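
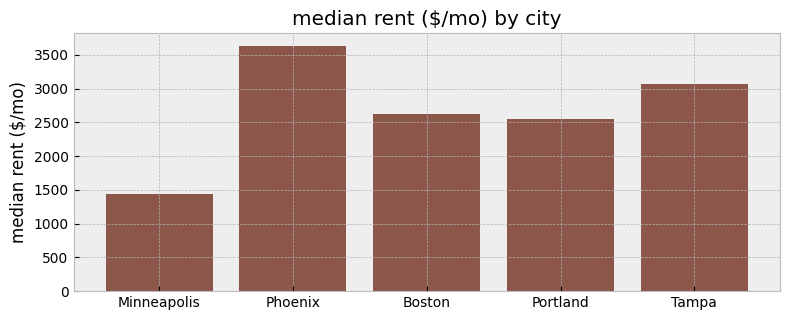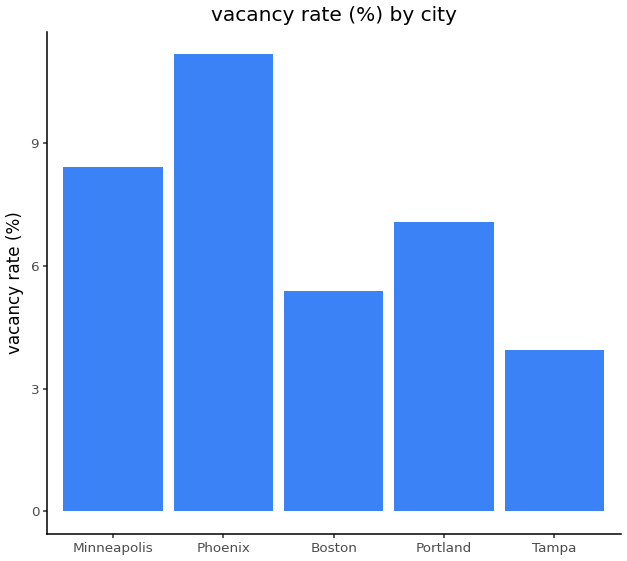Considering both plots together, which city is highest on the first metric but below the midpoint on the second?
Tampa

Chart 2 median vacancy rate (%) ≈ 8; below-median cities: Boston, Tampa. Among those, Tampa has the highest median rent ($/mo) (≈ 3000).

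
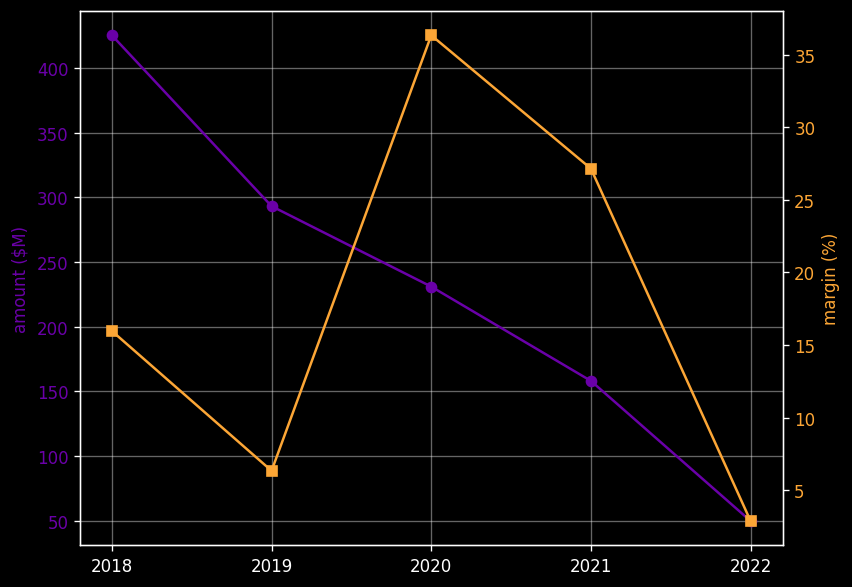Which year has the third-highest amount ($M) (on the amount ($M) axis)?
Top 4 (on the amount ($M) axis): 2018 ≈ 450, 2019 ≈ 300, 2020 ≈ 250, 2021 ≈ 150.

2020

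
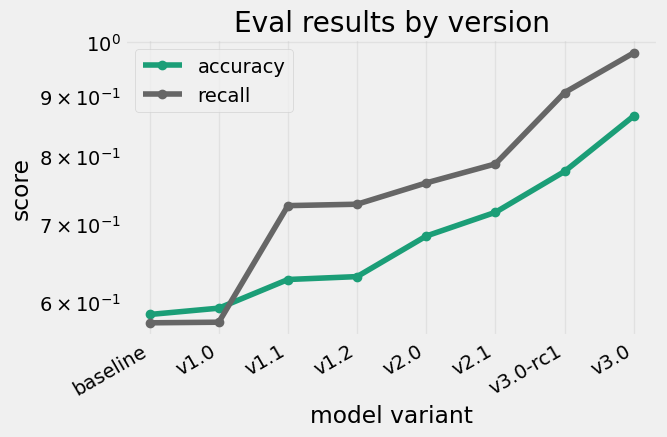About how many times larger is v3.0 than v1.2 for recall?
v3.0 ≈ 1.00, v1.2 ≈ 0.75; 1.00/0.75 ≈ 1.33.

≈ 1.33×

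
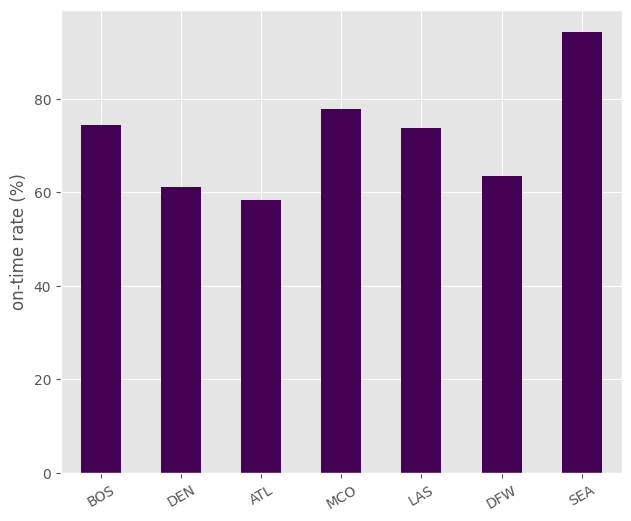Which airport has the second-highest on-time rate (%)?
Top 3: SEA ≈ 90, MCO ≈ 80, BOS ≈ 70.

MCO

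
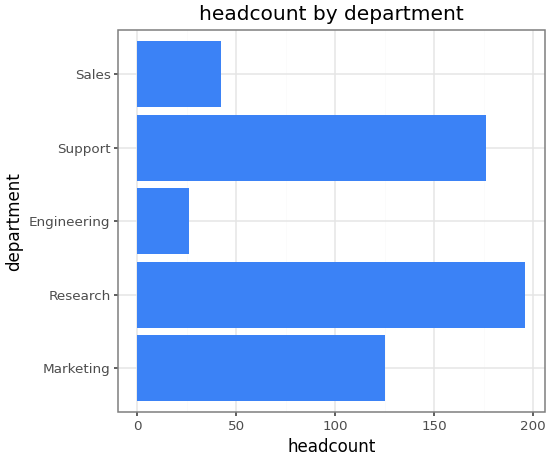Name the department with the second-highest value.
Support

Top 3: Research ≈ 200, Support ≈ 180, Marketing ≈ 120.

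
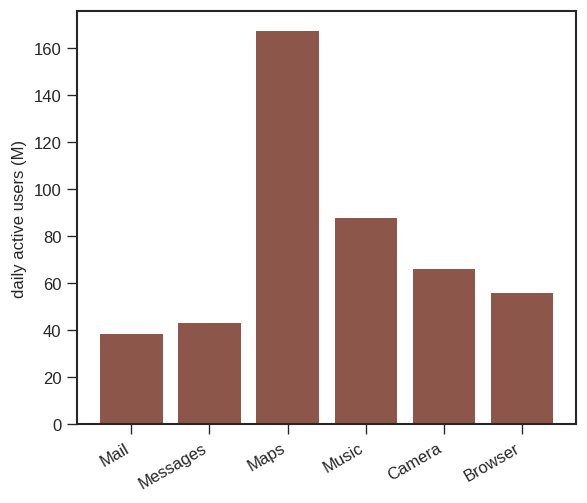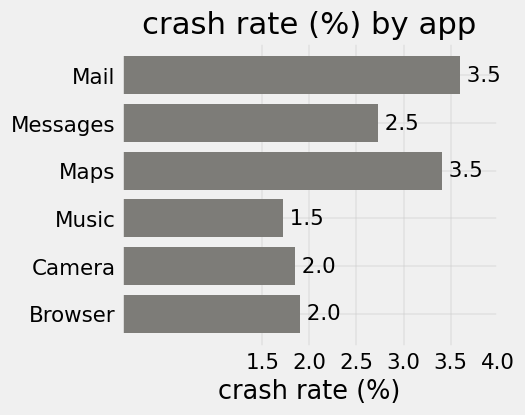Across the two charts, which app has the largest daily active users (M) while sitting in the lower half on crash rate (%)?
Chart 2 median crash rate (%) ≈ 2.5; below-median apps: Music, Camera, Browser. Among those, Music has the highest daily active users (M) (≈ 80).

Music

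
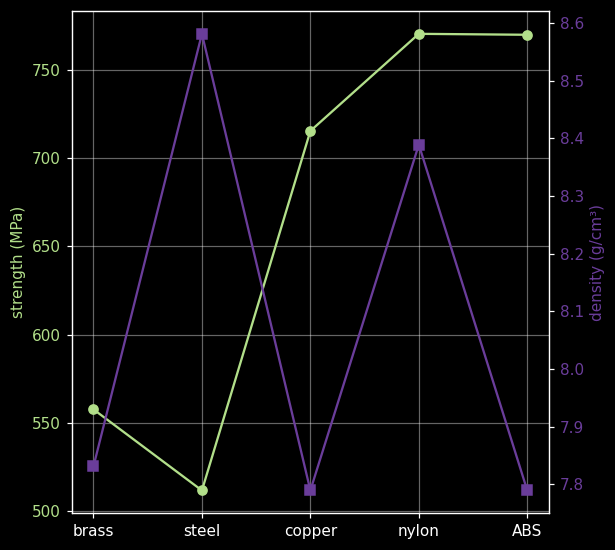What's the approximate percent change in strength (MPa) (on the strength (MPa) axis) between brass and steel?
brass ≈ 550, steel ≈ 500; (500 − 550) / 550 ≈ -9.1%.

≈ -9.1%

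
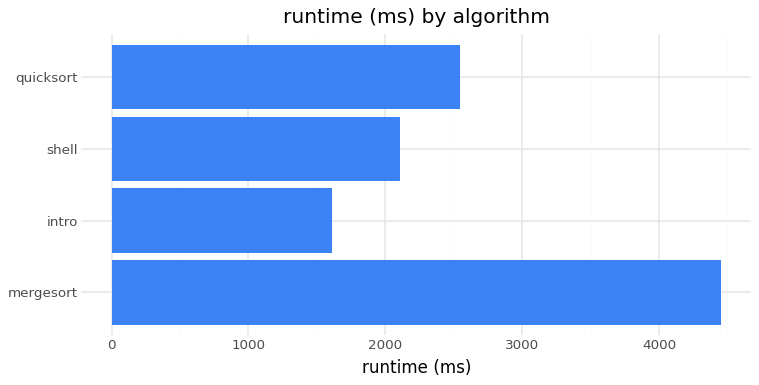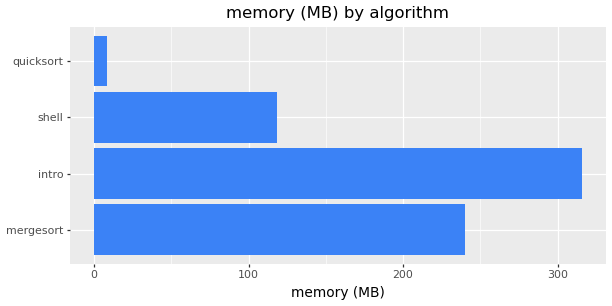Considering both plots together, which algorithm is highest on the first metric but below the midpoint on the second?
quicksort

Chart 2 median memory (MB) ≈ 200; below-median algorithms: shell, quicksort. Among those, quicksort has the highest runtime (ms) (≈ 2500).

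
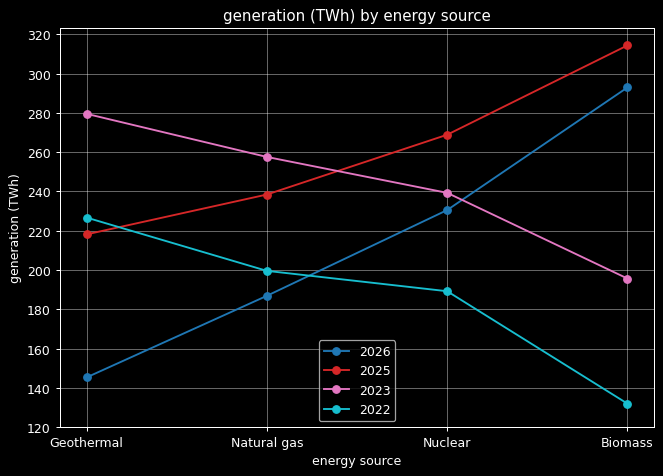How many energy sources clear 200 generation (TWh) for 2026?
Above 200: Nuclear, Biomass.

2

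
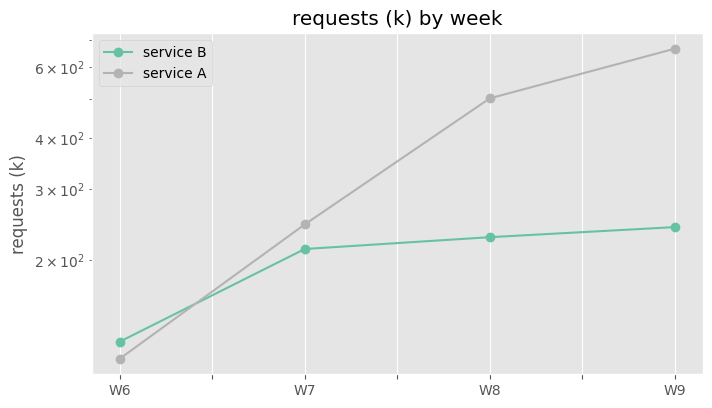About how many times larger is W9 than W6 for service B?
≈ 1.67×

W9 ≈ 250, W6 ≈ 150; 250/150 ≈ 1.67.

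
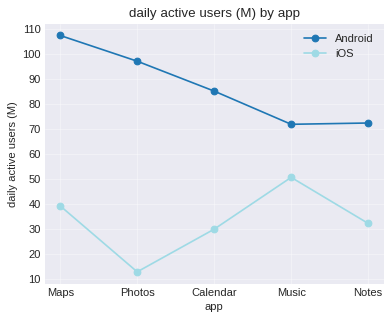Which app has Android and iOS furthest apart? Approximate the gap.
Photos, ≈ 90 M

Photos: Android ≈ 100, iOS ≈ 10 → gap ≈ 90. Next-largest (Maps) is only ≈ 70.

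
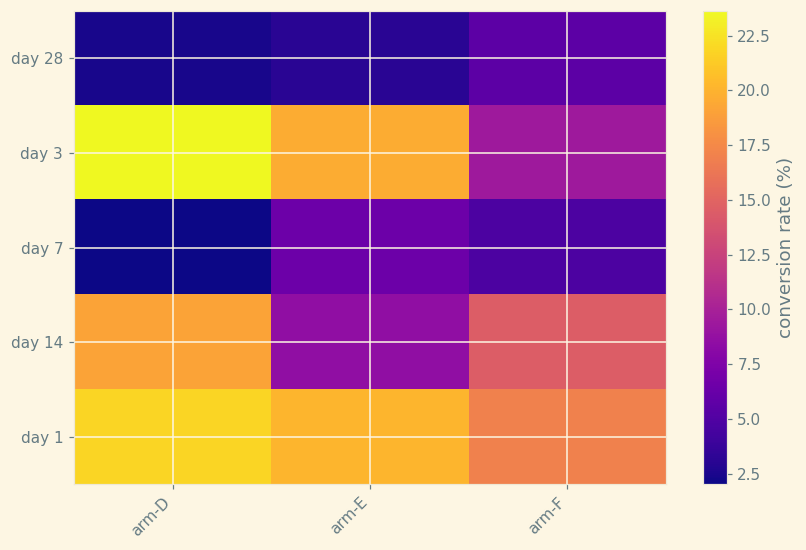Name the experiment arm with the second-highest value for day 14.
Top 3 for day 14: arm-D ≈ 20, arm-F ≈ 14, arm-E ≈ 8.

arm-F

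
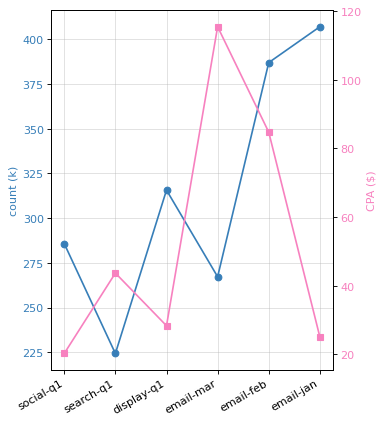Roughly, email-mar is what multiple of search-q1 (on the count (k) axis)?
email-mar ≈ 260, search-q1 ≈ 220; 260/220 ≈ 1.18.

≈ 1.18×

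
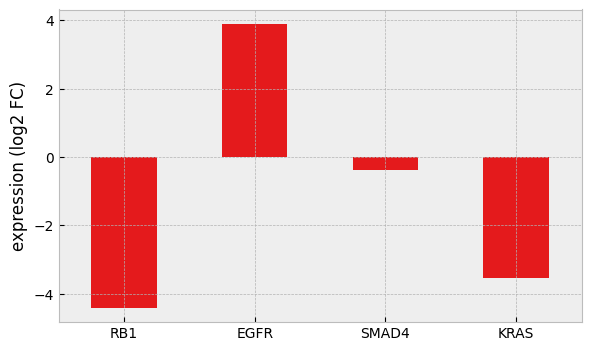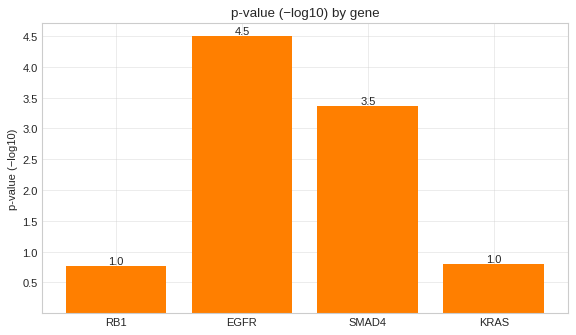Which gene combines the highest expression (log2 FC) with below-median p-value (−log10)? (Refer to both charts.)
KRAS

Chart 2 median p-value (−log10) ≈ 2; below-median genes: RB1, KRAS. Among those, KRAS has the highest expression (log2 FC) (≈ -3.5).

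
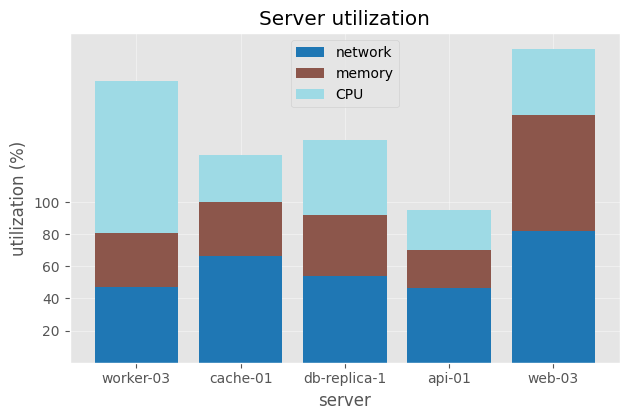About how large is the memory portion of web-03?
≈ 80

memory top ≈ 160, bottom ≈ 80; segment ≈ 80.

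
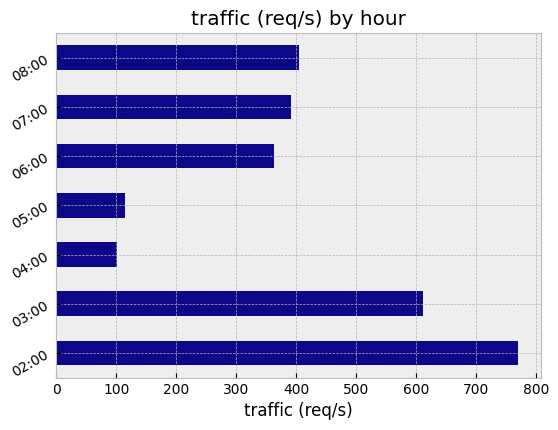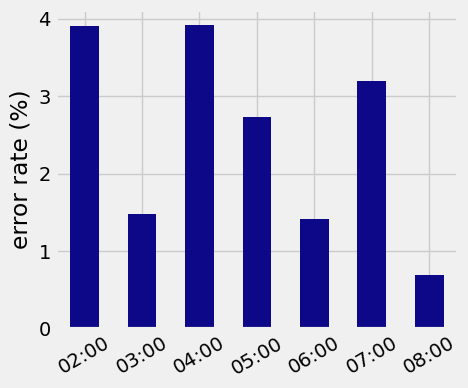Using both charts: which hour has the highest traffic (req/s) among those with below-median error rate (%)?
03:00

Chart 2 median error rate (%) ≈ 2.5; below-median hours: 03:00, 06:00, 08:00. Among those, 03:00 has the highest traffic (req/s) (≈ 600).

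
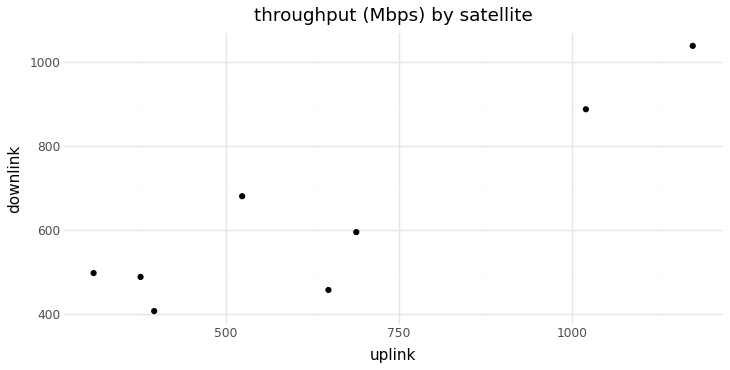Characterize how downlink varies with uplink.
Points are positively correlated; strong (|r| ≈ 0.9).

positive, strong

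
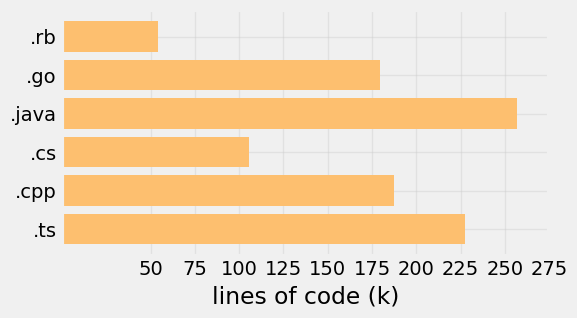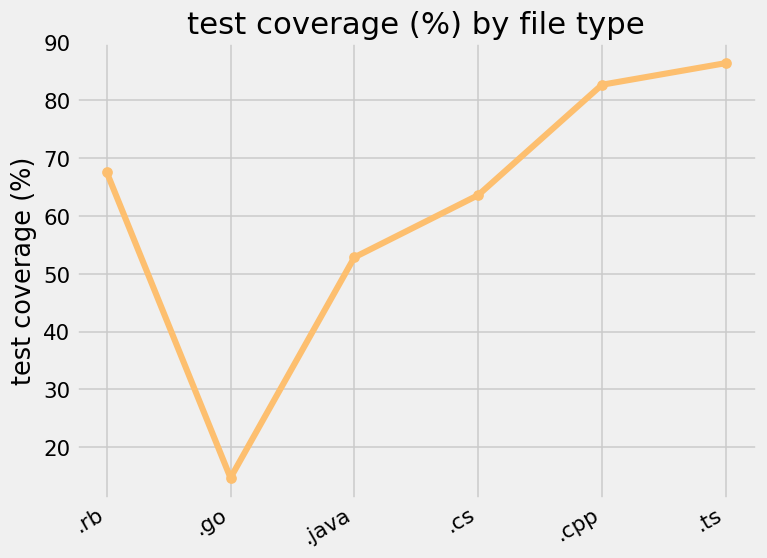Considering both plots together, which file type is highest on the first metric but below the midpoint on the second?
Chart 2 median test coverage (%) ≈ 70; below-median file types: .go, .java, .cs. Among those, .java has the highest lines of code (k) (≈ 250).

.java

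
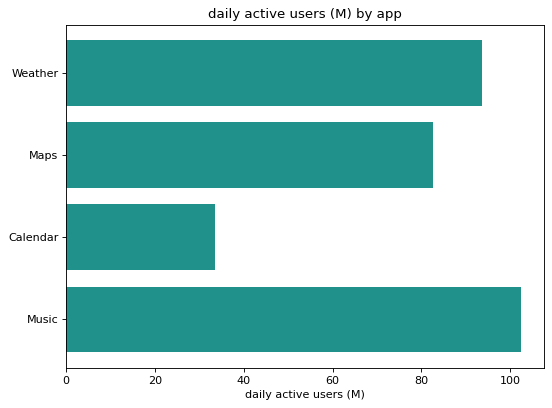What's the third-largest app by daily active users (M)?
Maps

Top 4: Music ≈ 100, Weather ≈ 90, Maps ≈ 80, Calendar ≈ 30.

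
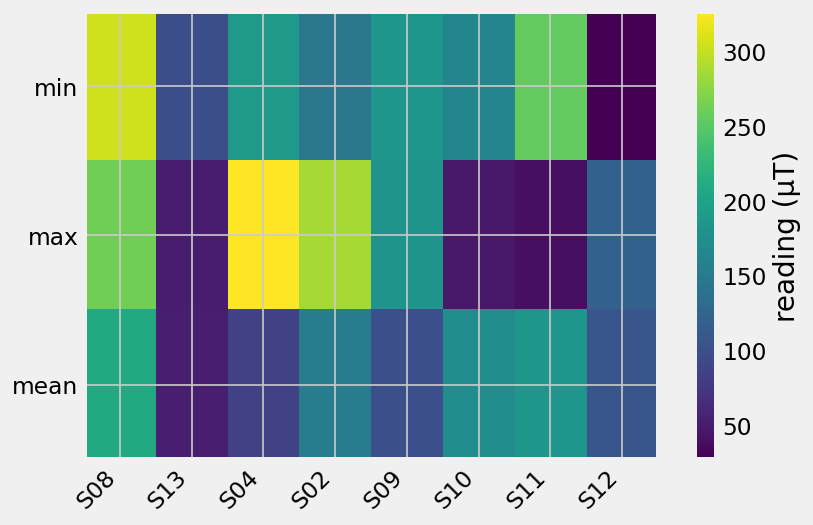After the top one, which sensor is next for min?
S11

Top 3 for min: S08 ≈ 300, S11 ≈ 250, S04 ≈ 200.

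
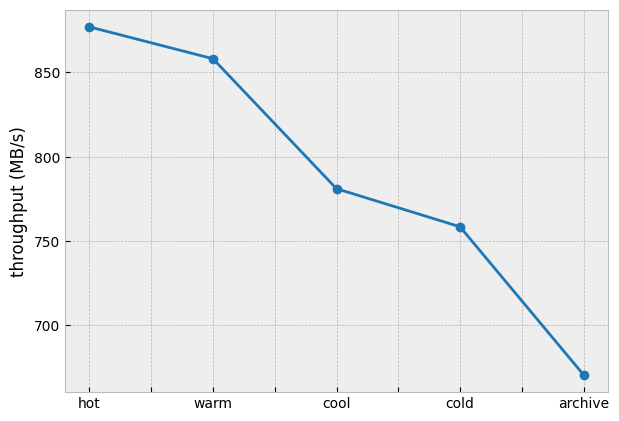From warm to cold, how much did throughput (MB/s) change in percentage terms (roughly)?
warm ≈ 860, cold ≈ 760; (760 − 860) / 860 ≈ -11.6%.

≈ -11.6%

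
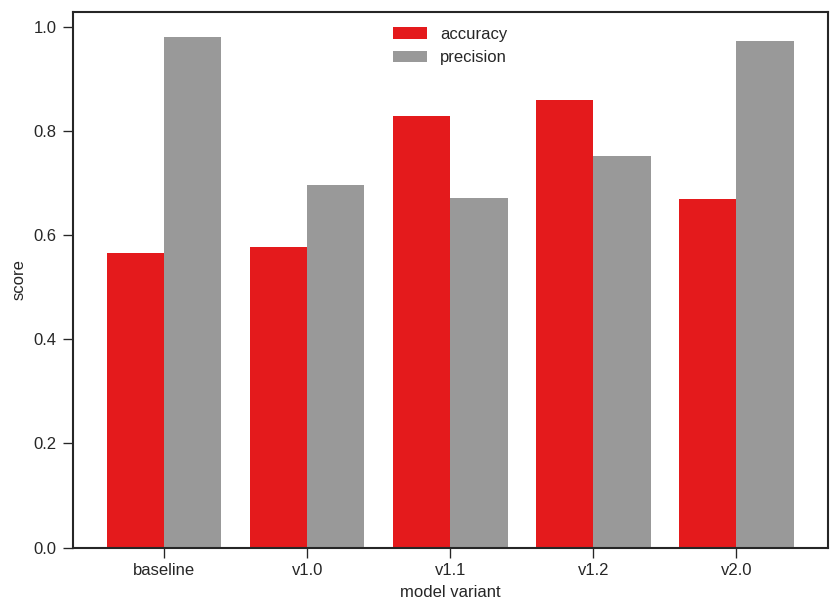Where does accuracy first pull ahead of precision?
v1.1

v1.0: accuracy ≈ 0.6 vs precision ≈ 0.7 (not yet); v1.1: accuracy ≈ 0.8 vs precision ≈ 0.7 (first crossover).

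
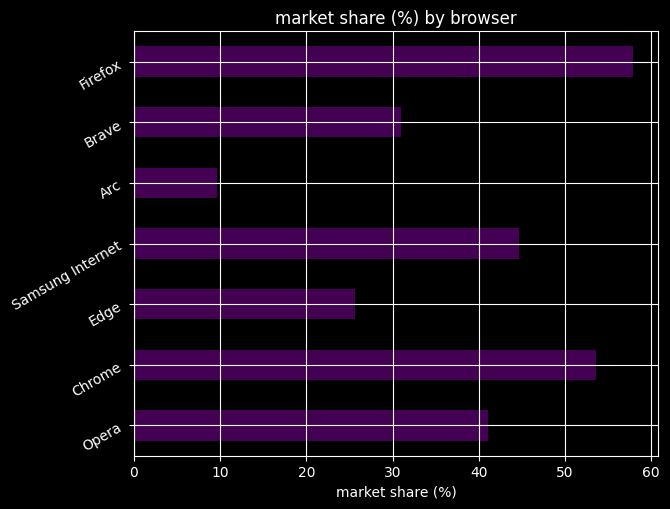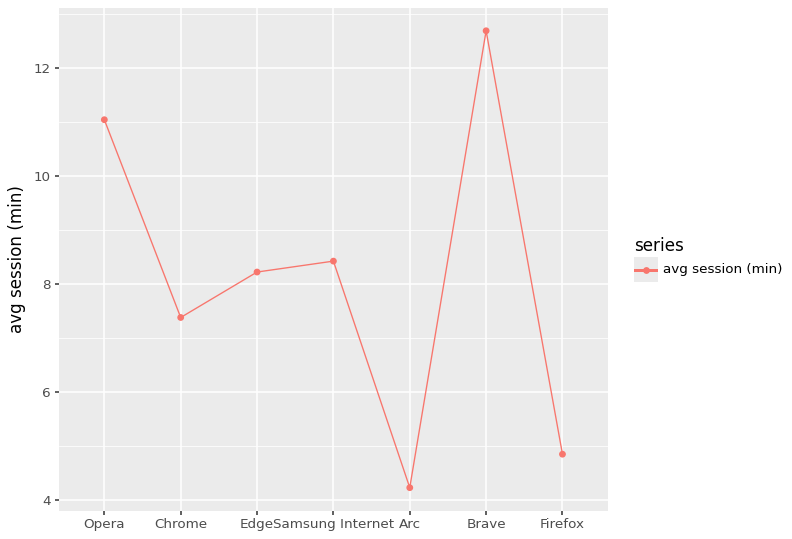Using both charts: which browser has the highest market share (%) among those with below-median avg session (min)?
Firefox

Chart 2 median avg session (min) ≈ 8; below-median browsers: Chrome, Arc, Firefox. Among those, Firefox has the highest market share (%) (≈ 60).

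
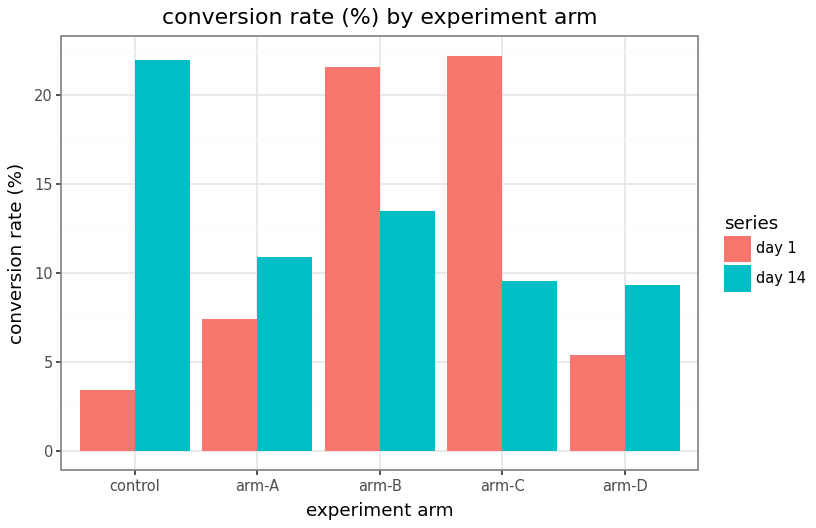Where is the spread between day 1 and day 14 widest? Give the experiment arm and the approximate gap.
control, ≈ 18 %

control: day 1 ≈ 4, day 14 ≈ 22 → gap ≈ 18. Next-largest (arm-C) is only ≈ 12.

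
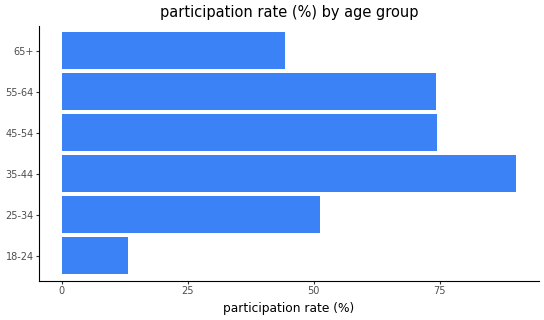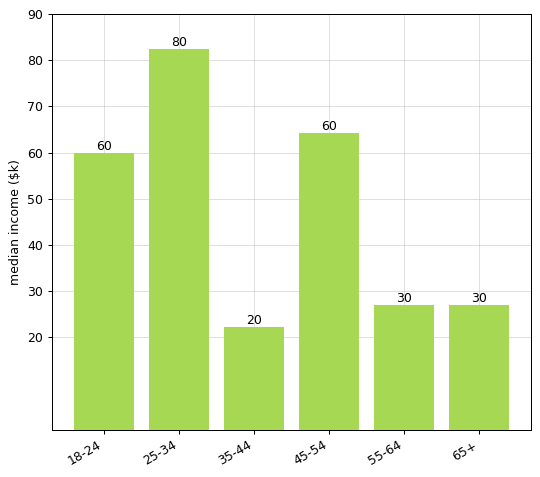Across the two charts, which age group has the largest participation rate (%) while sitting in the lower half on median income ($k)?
35-44

Chart 2 median median income ($k) ≈ 40; below-median age groups: 35-44, 55-64, 65+. Among those, 35-44 has the highest participation rate (%) (≈ 90).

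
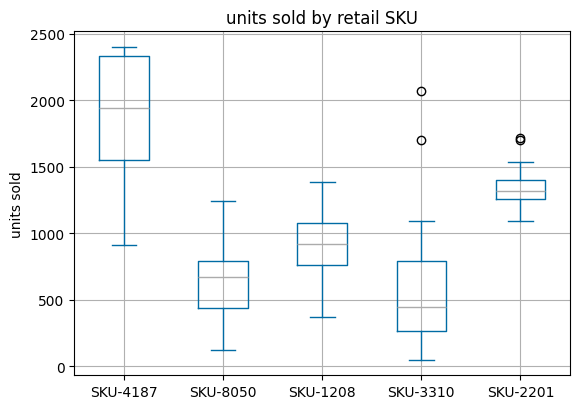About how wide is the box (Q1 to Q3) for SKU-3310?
≈ 600

Q3 ≈ 800, Q1 ≈ 200; IQR ≈ 600.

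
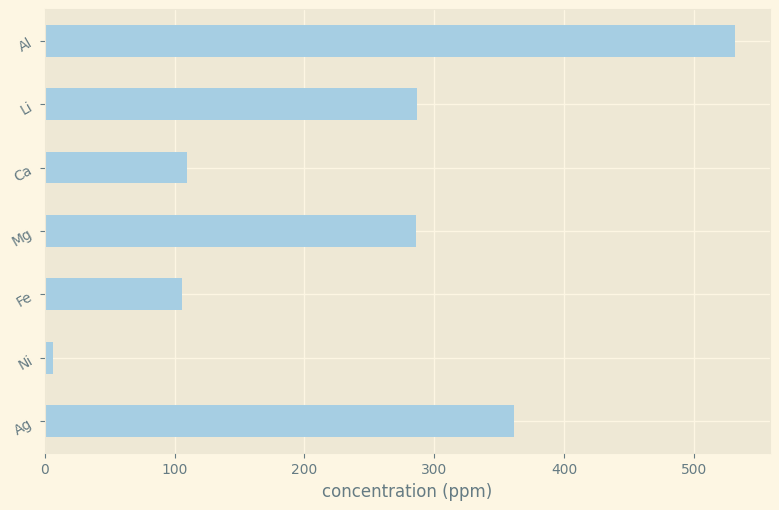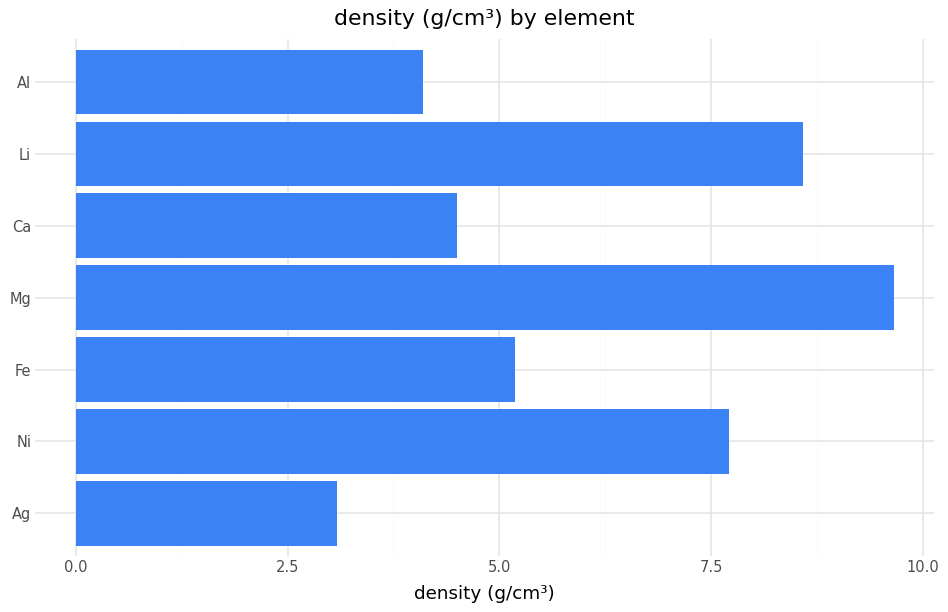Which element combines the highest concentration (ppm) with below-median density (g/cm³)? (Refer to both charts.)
Al

Chart 2 median density (g/cm³) ≈ 5; below-median elements: Ag, Ca, Al. Among those, Al has the highest concentration (ppm) (≈ 550).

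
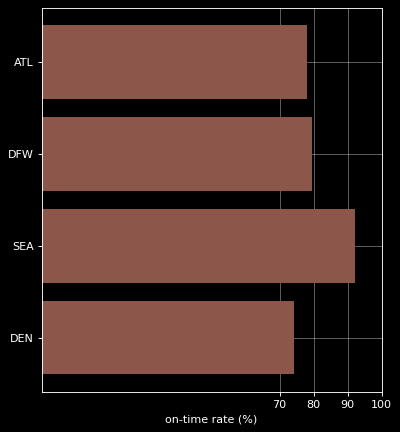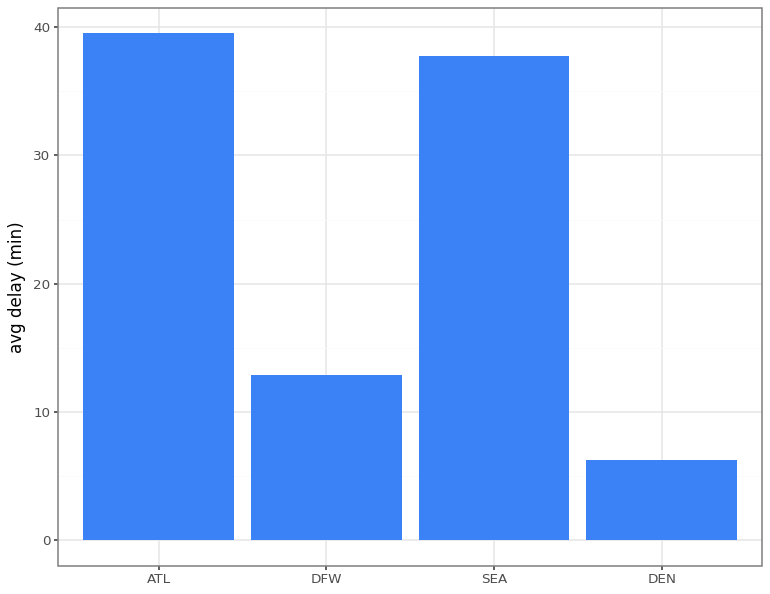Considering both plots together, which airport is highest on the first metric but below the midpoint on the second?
DFW

Chart 2 median avg delay (min) ≈ 25; below-median airports: DFW, DEN. Among those, DFW has the highest on-time rate (%) (≈ 80).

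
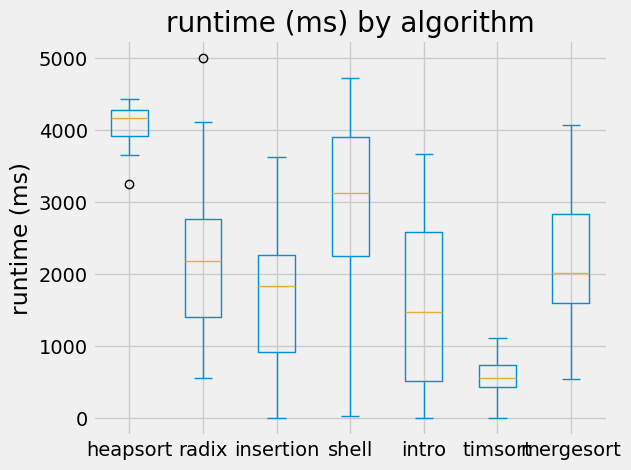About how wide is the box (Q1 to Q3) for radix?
Q3 ≈ 3000, Q1 ≈ 1500; IQR ≈ 1500.

≈ 1500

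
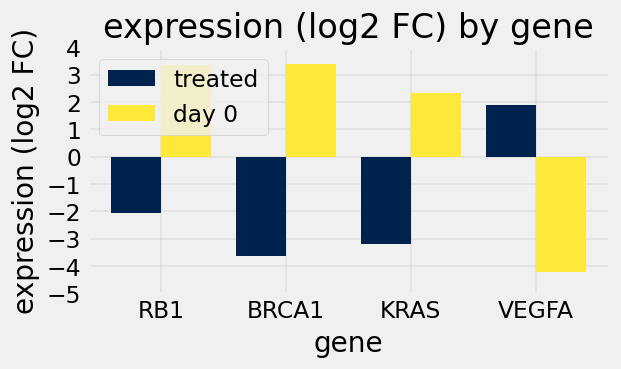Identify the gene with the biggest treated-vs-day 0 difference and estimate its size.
BRCA1, ≈ 7 log2 FC

BRCA1: treated ≈ -4, day 0 ≈ 3 → gap ≈ 7. Next-largest (VEGFA) is only ≈ 6.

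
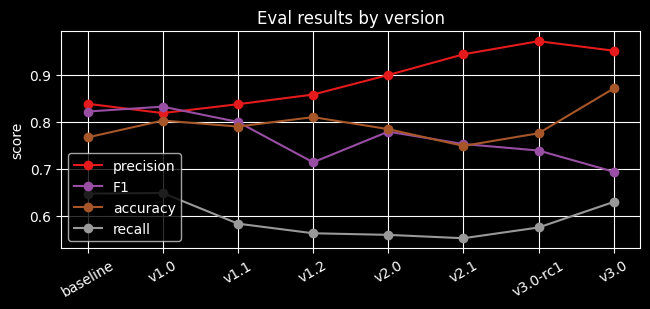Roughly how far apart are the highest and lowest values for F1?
Max v1.0 ≈ 0.85, min v3.0 ≈ 0.70; range ≈ 0.15.

≈ 0.15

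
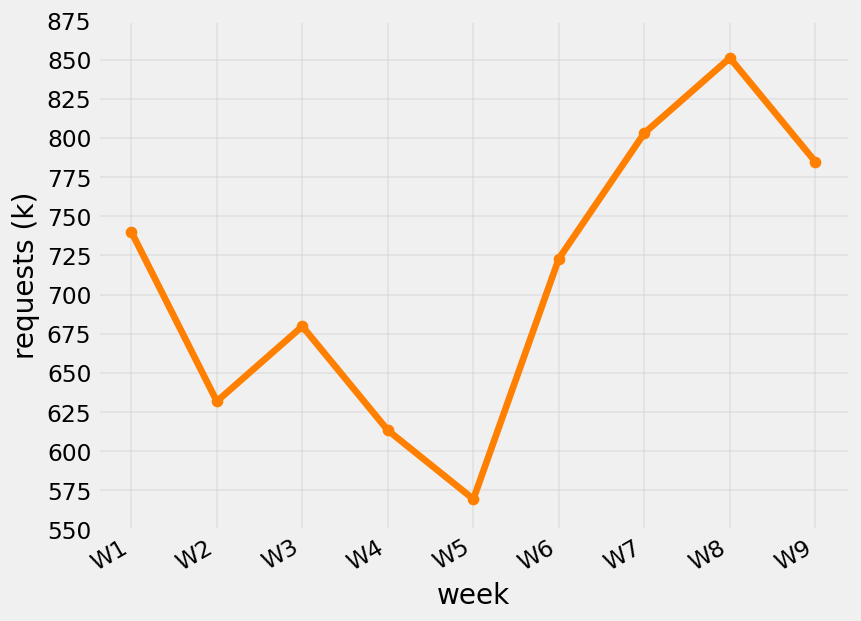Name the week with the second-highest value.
W7

Top 3: W8 ≈ 850, W7 ≈ 800, W9 ≈ 775.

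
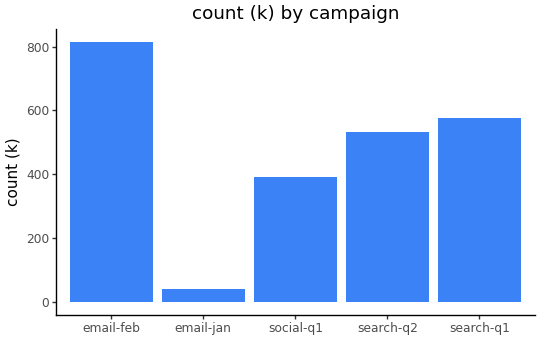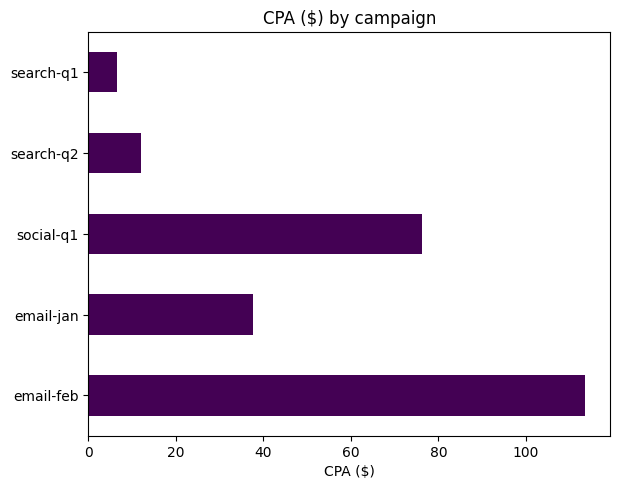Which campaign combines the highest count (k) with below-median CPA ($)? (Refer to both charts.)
Chart 2 median CPA ($) ≈ 40; below-median campaigns: search-q2, search-q1. Among those, search-q1 has the highest count (k) (≈ 600).

search-q1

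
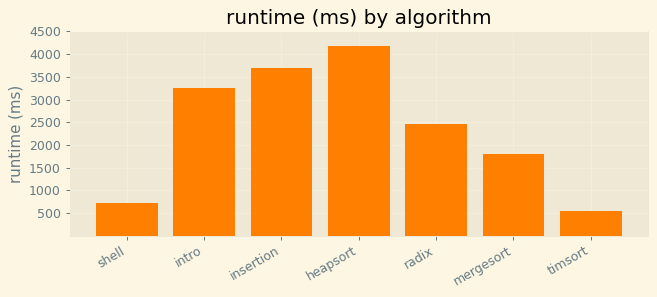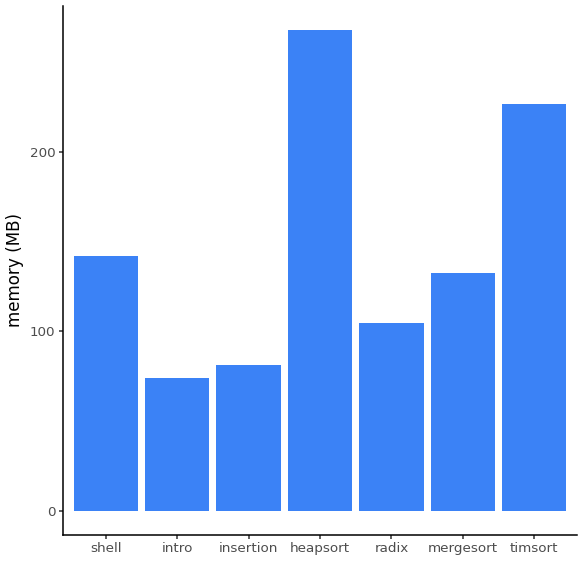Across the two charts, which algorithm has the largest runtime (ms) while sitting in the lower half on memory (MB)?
insertion

Chart 2 median memory (MB) ≈ 125; below-median algorithms: intro, insertion, radix. Among those, insertion has the highest runtime (ms) (≈ 3500).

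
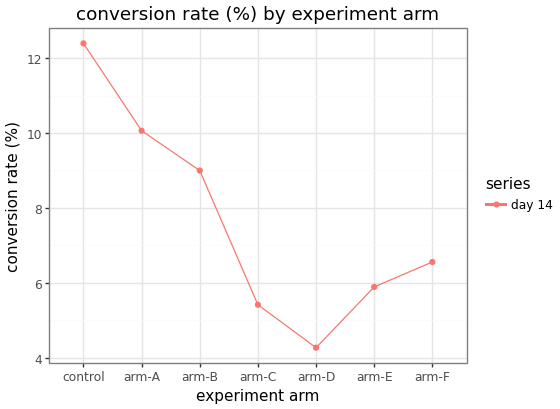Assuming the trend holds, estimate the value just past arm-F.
≈ 8.5

Last three: 4, 6, 7 → slope ≈ 1.5/step → next ≈ 8.5.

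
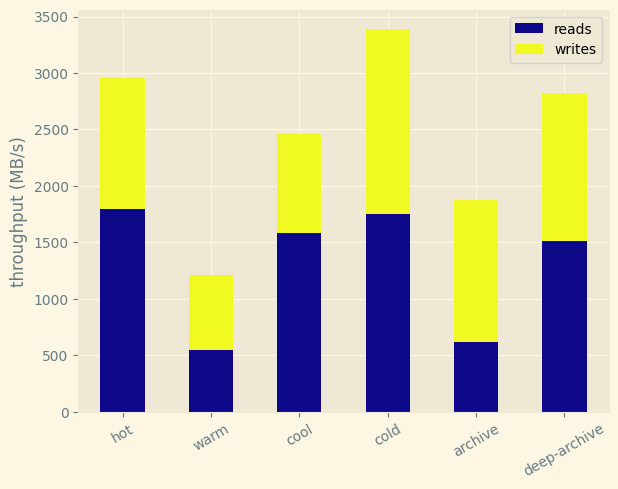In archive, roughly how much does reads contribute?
≈ 500

reads top ≈ 500, bottom ≈ 0; segment ≈ 500.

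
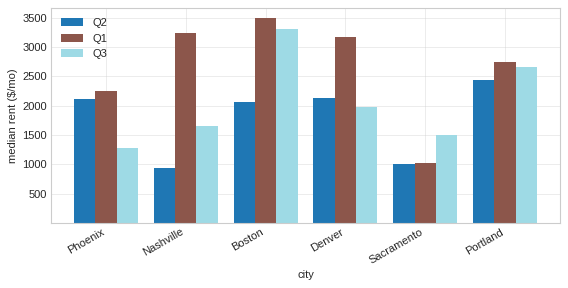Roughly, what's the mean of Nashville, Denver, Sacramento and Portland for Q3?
≈ 1875

(1500 + 2000 + 1500 + 2500) / 4 ≈ 1875.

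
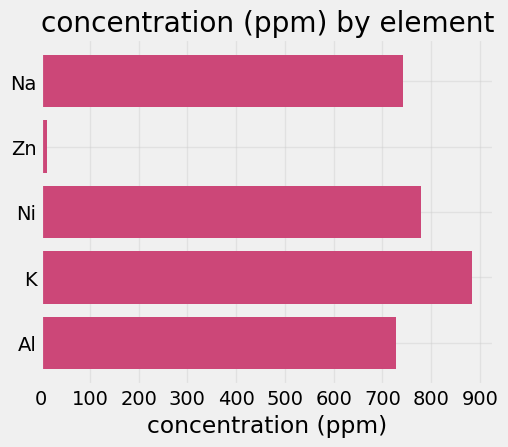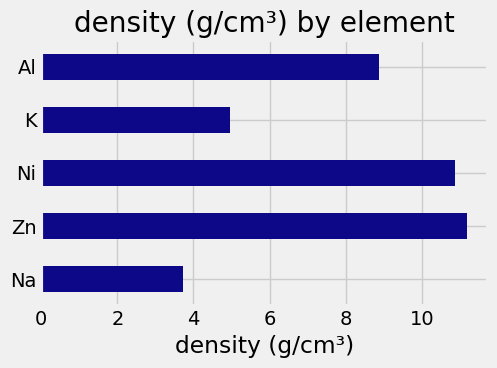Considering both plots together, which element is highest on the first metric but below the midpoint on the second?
K

Chart 2 median density (g/cm³) ≈ 8; below-median elements: Na, K. Among those, K has the highest concentration (ppm) (≈ 900).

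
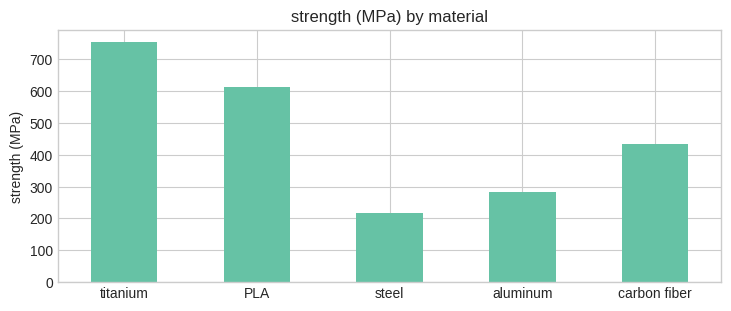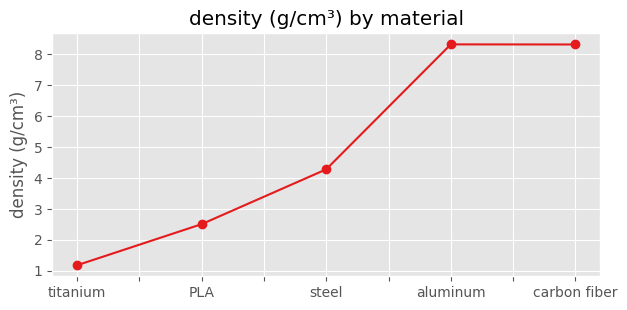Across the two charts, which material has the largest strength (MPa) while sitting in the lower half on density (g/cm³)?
Chart 2 median density (g/cm³) ≈ 4; below-median materials: titanium, PLA. Among those, titanium has the highest strength (MPa) (≈ 800).

titanium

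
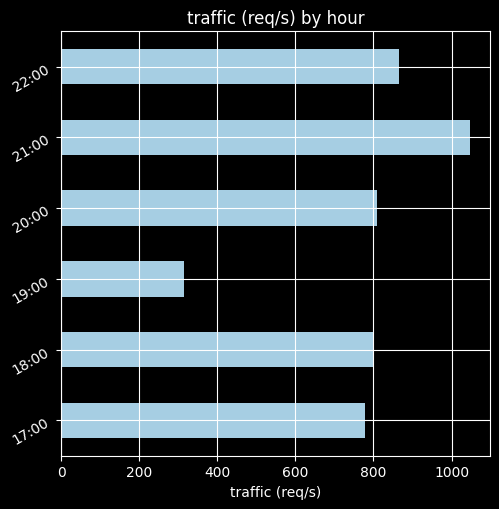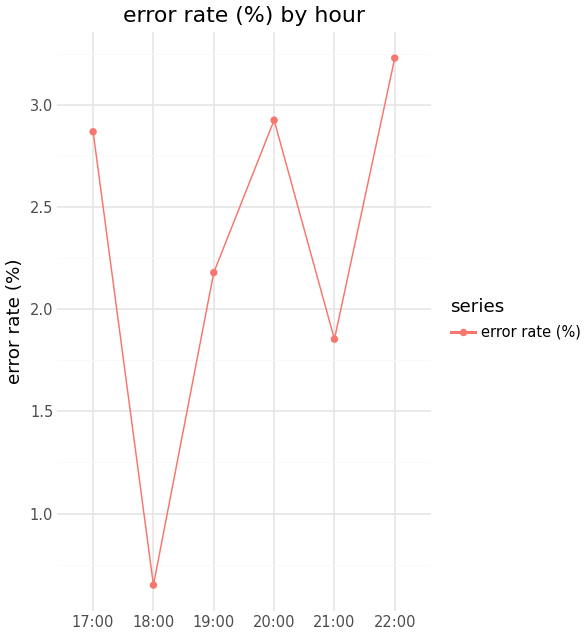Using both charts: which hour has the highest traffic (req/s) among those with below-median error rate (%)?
Chart 2 median error rate (%) ≈ 2.5; below-median hours: 18:00, 19:00, 21:00. Among those, 21:00 has the highest traffic (req/s) (≈ 1000).

21:00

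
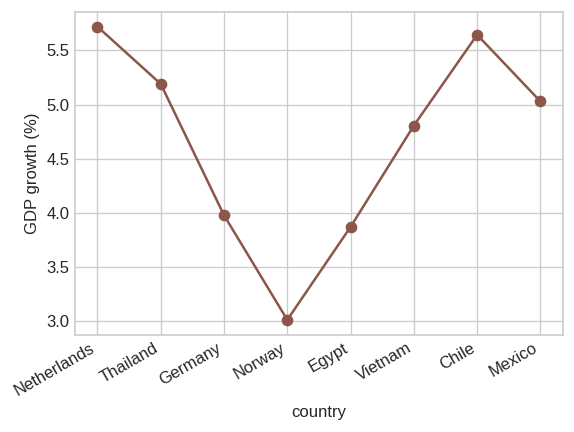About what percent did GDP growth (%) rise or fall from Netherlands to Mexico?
≈ -9.1%

Netherlands ≈ 5.5, Mexico ≈ 5.0; (5.0 − 5.5) / 5.5 ≈ -9.1%.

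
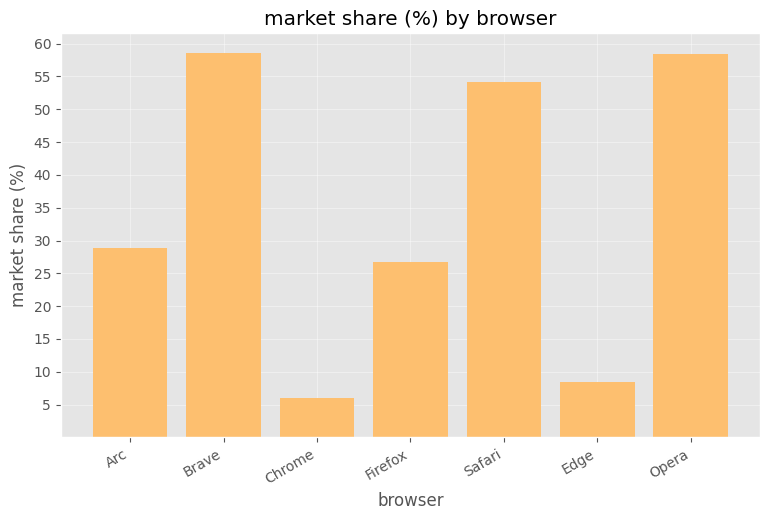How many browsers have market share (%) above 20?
Above 20: Arc, Brave, Firefox, Safari, Opera.

5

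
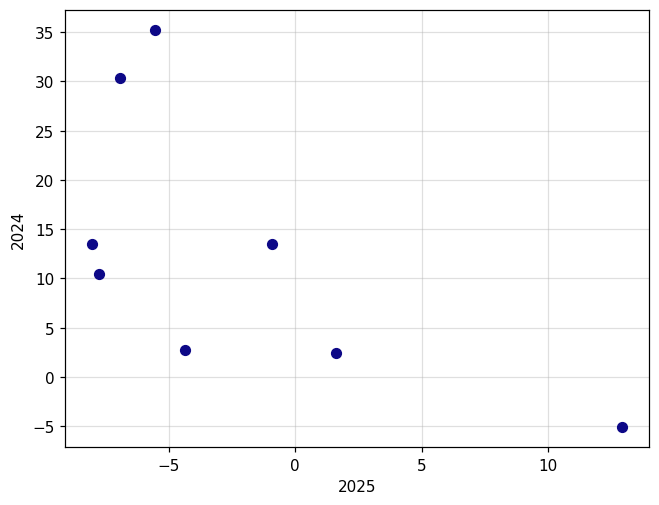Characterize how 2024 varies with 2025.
Points are negatively correlated; moderate (|r| ≈ 0.6).

negative, moderate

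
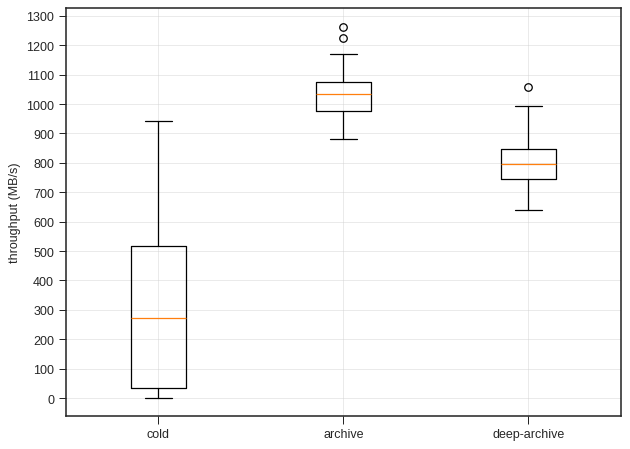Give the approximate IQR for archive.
Q3 ≈ 1100, Q1 ≈ 1000; IQR ≈ 100.

≈ 100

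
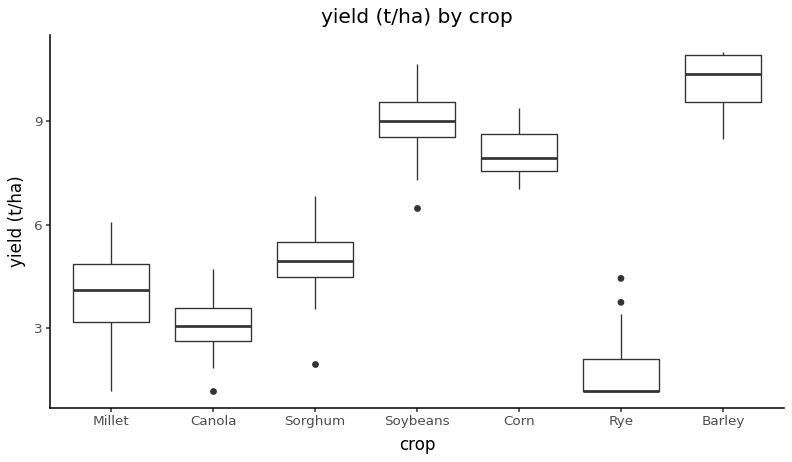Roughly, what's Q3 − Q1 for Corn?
≈ 1

Q3 ≈ 9, Q1 ≈ 8; IQR ≈ 1.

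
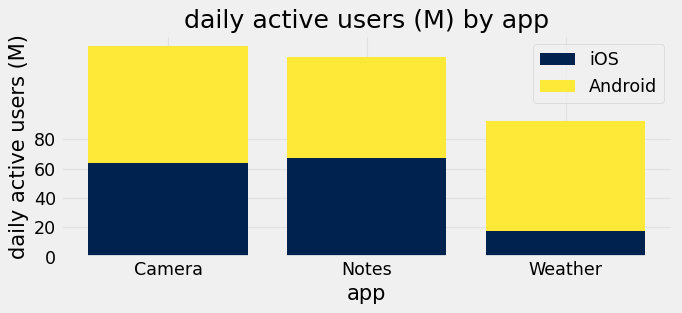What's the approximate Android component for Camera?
Android top ≈ 140, bottom ≈ 60; segment ≈ 80.

≈ 80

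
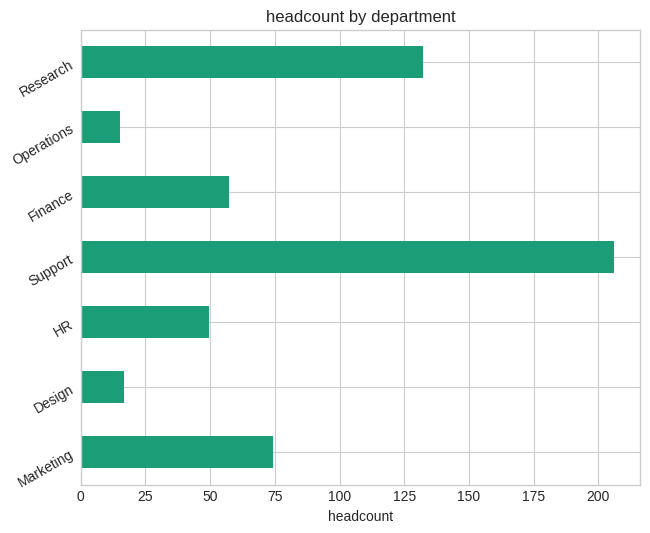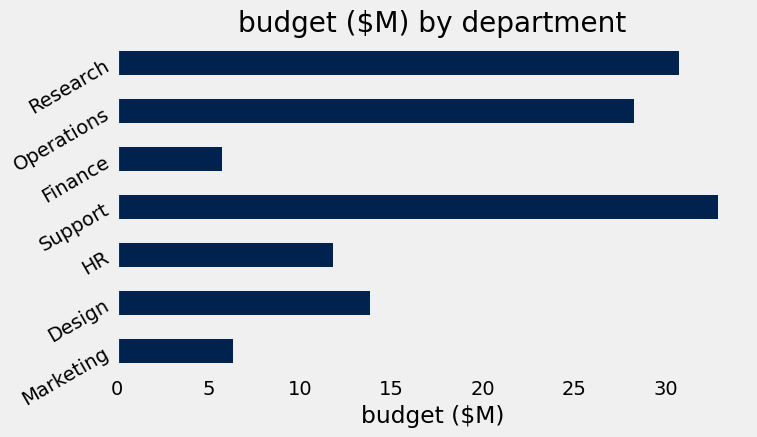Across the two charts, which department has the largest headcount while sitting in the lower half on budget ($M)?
Chart 2 median budget ($M) ≈ 15; below-median departments: Marketing, HR, Finance. Among those, Marketing has the highest headcount (≈ 80).

Marketing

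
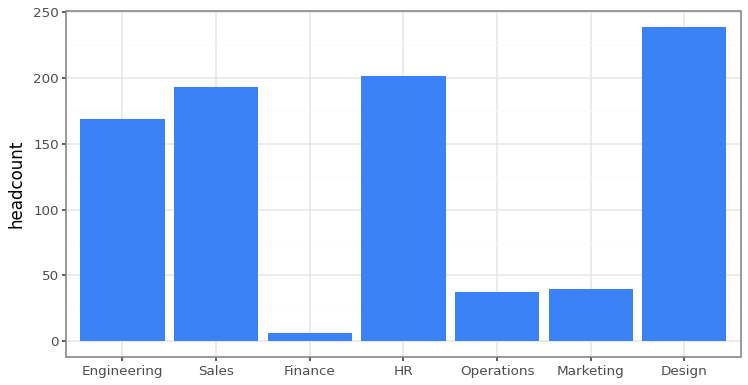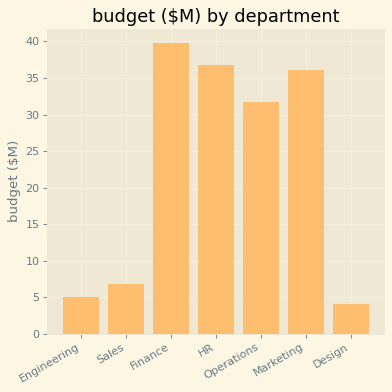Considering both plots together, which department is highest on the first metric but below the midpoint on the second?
Chart 2 median budget ($M) ≈ 30; below-median departments: Engineering, Sales, Design. Among those, Design has the highest headcount (≈ 250).

Design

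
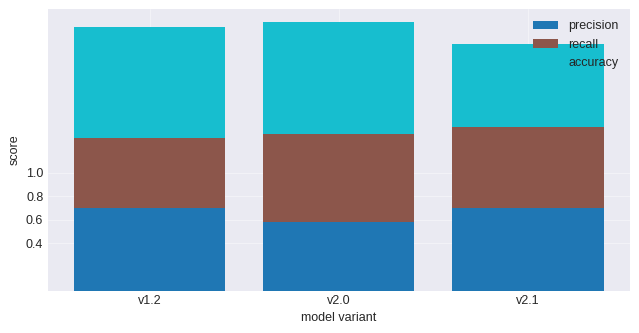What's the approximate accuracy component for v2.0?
accuracy top ≈ 2.2, bottom ≈ 1.4; segment ≈ 0.8.

≈ 0.8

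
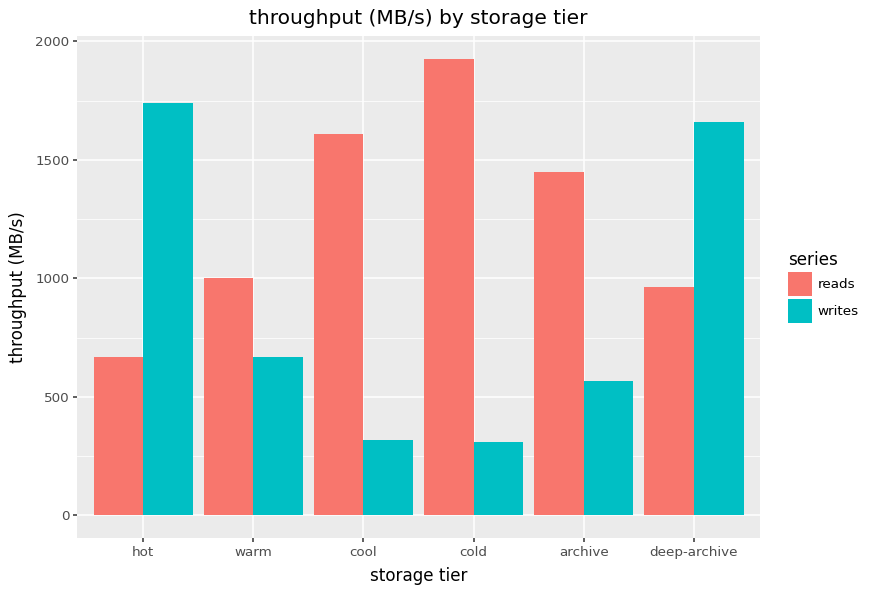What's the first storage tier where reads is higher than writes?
hot: reads ≈ 600 vs writes ≈ 1800 (not yet); warm: reads ≈ 1000 vs writes ≈ 600 (first crossover).

warm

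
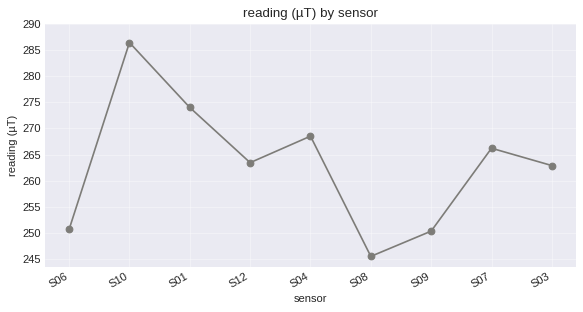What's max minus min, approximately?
≈ 40

Max S10 ≈ 285, min S08 ≈ 245; range ≈ 40.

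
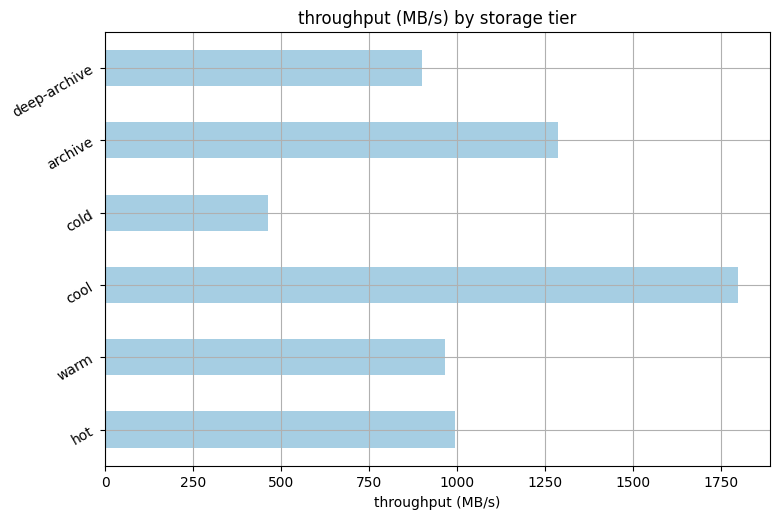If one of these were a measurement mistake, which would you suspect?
cool

cool ≈ 1800; the rest sit between ≈ 400 and ≈ 1200.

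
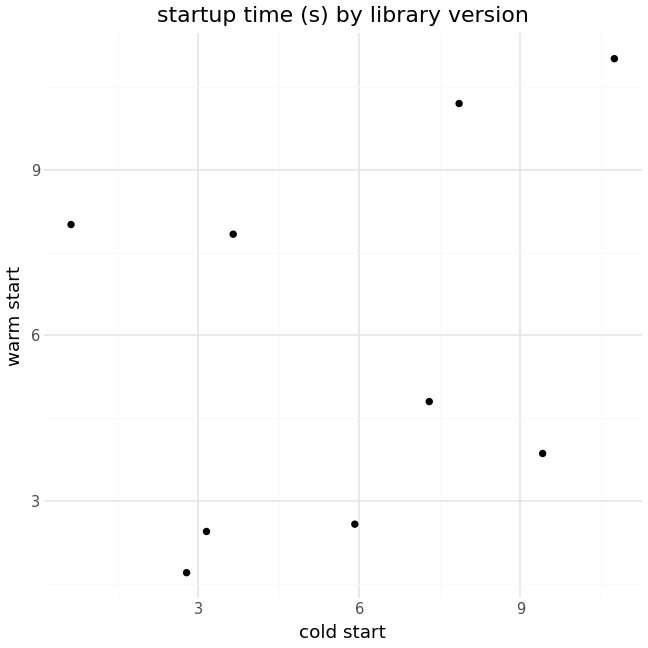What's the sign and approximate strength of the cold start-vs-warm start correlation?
positive, weak

Points are positively correlated; weak (|r| ≈ 0.3).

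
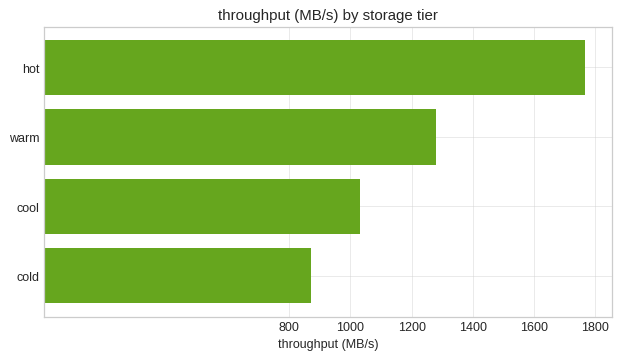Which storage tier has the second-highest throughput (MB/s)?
warm

Top 3: hot ≈ 1800, warm ≈ 1200, cool ≈ 1000.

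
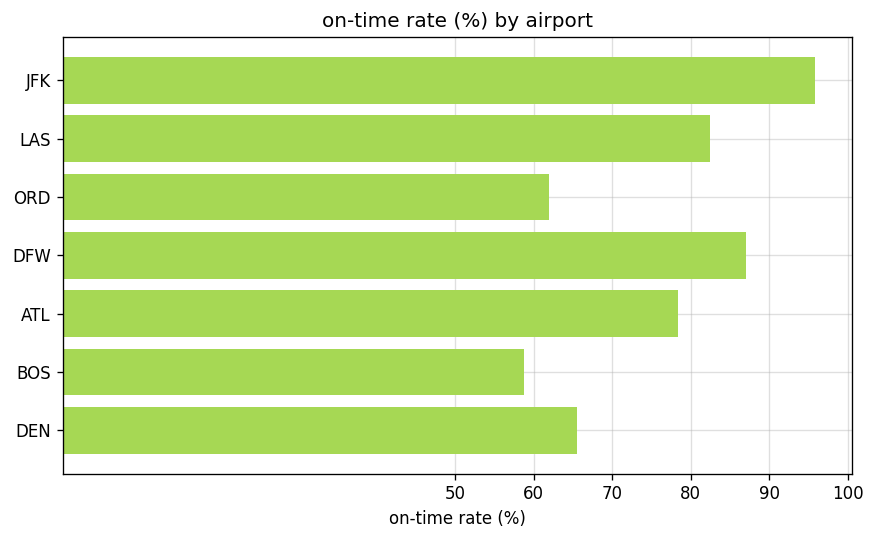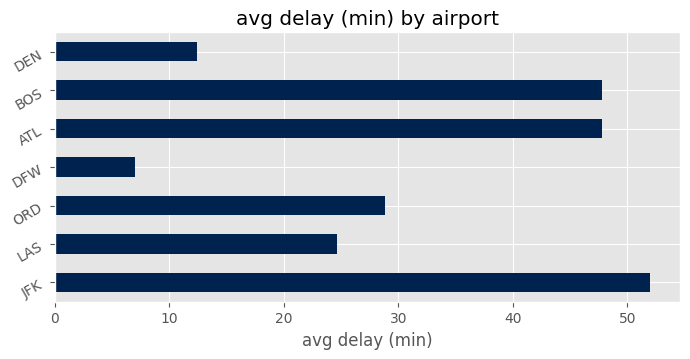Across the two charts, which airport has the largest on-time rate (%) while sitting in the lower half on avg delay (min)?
Chart 2 median avg delay (min) ≈ 30; below-median airports: LAS, DFW, DEN. Among those, DFW has the highest on-time rate (%) (≈ 90).

DFW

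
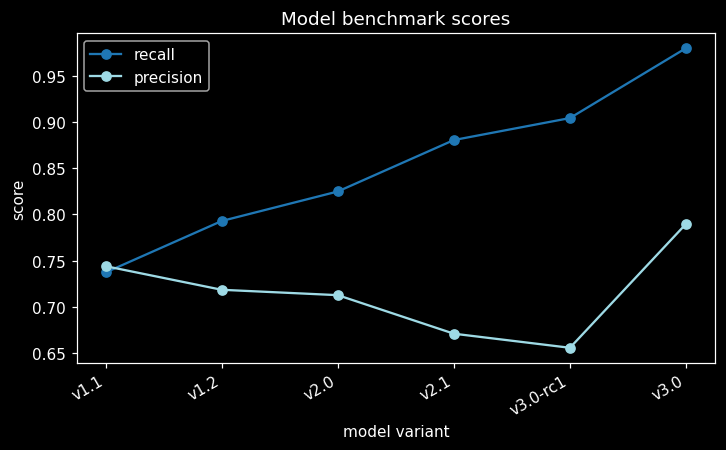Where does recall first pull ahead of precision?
v1.1: recall ≈ 0.75 vs precision ≈ 0.75 (not yet); v1.2: recall ≈ 0.80 vs precision ≈ 0.70 (first crossover).

v1.2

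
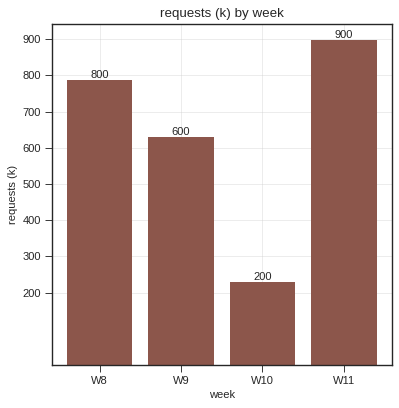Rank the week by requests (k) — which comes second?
Top 3: W11 ≈ 900, W8 ≈ 800, W9 ≈ 600.

W8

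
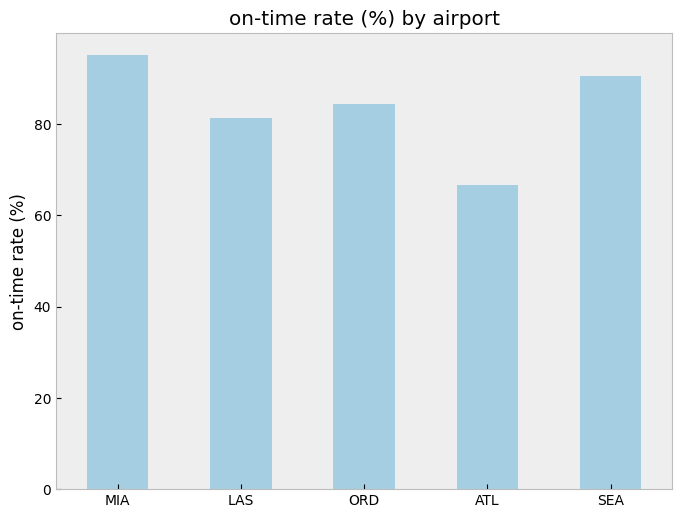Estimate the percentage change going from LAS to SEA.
LAS ≈ 80, SEA ≈ 90; (90 − 80) / 80 ≈ +12.5%.

≈ +12.5%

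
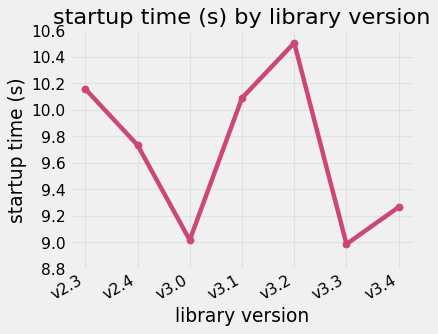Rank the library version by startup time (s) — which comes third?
v3.1

Top 4: v3.2 ≈ 10.6, v2.3 ≈ 10.2, v3.1 ≈ 10.0, v2.4 ≈ 9.8.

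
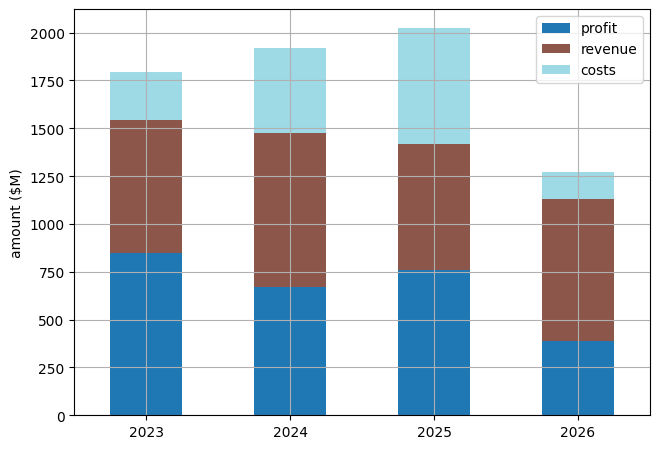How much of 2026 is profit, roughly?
profit top ≈ 400, bottom ≈ 0; segment ≈ 400.

≈ 400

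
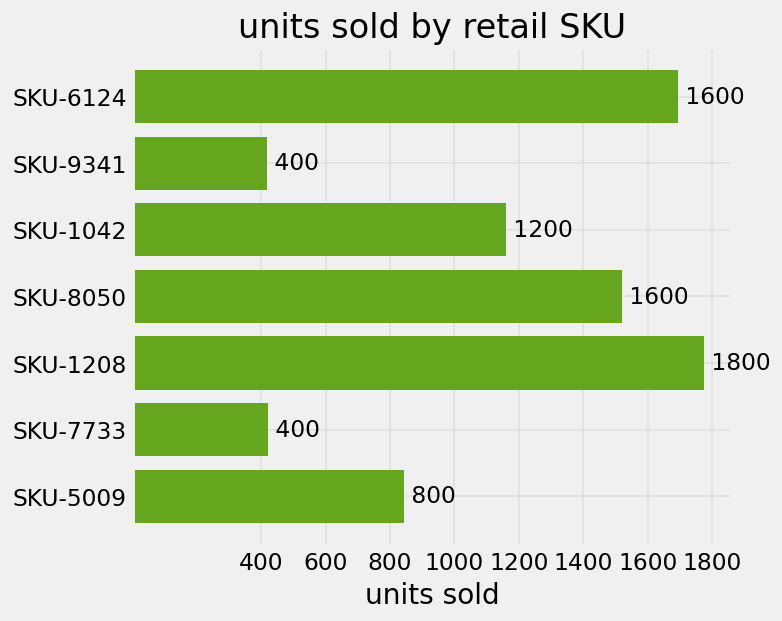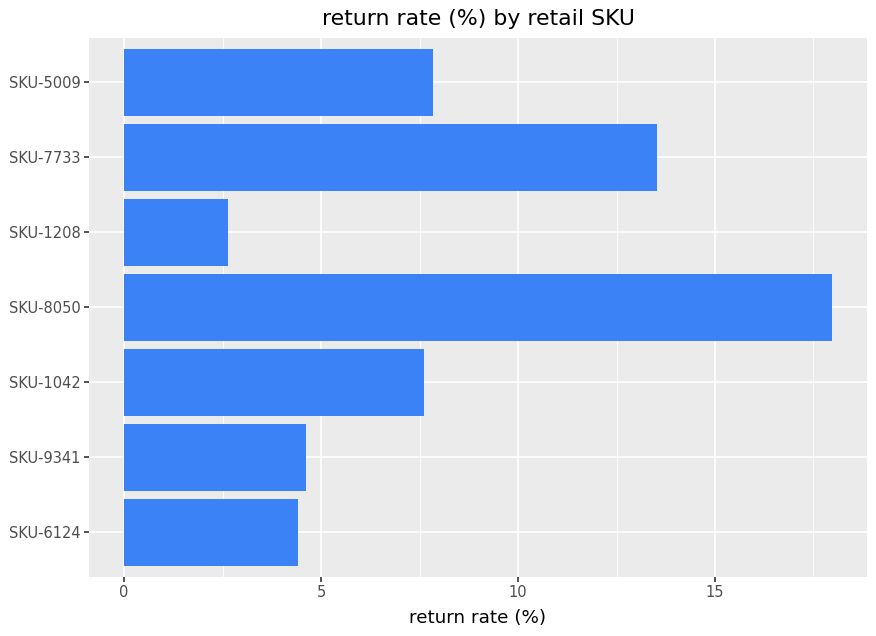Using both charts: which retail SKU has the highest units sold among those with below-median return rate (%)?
SKU-1208

Chart 2 median return rate (%) ≈ 8; below-median retail SKUs: SKU-6124, SKU-9341, SKU-1208. Among those, SKU-1208 has the highest units sold (≈ 1800).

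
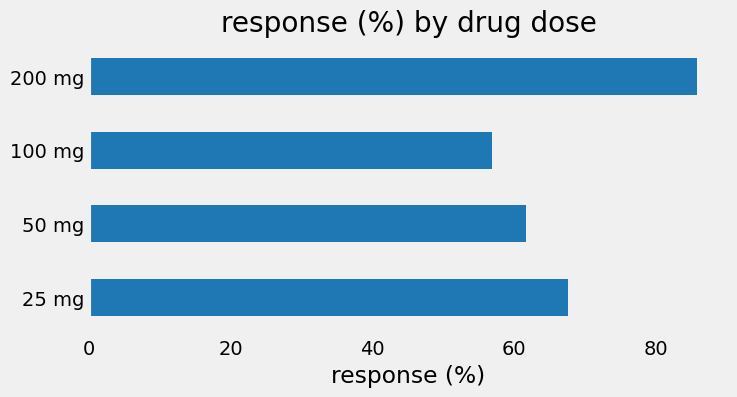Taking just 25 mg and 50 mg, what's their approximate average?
≈ 65

(70 + 60) / 2 ≈ 65.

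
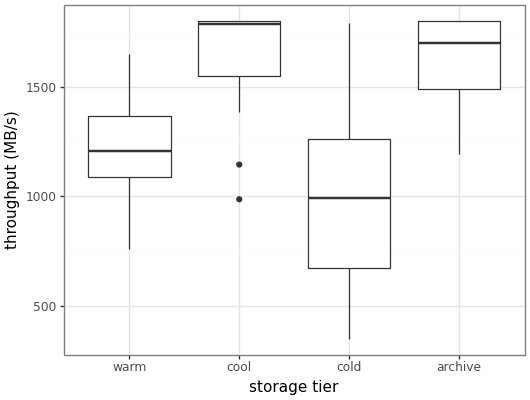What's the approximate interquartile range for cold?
≈ 600

Q3 ≈ 1300, Q1 ≈ 700; IQR ≈ 600.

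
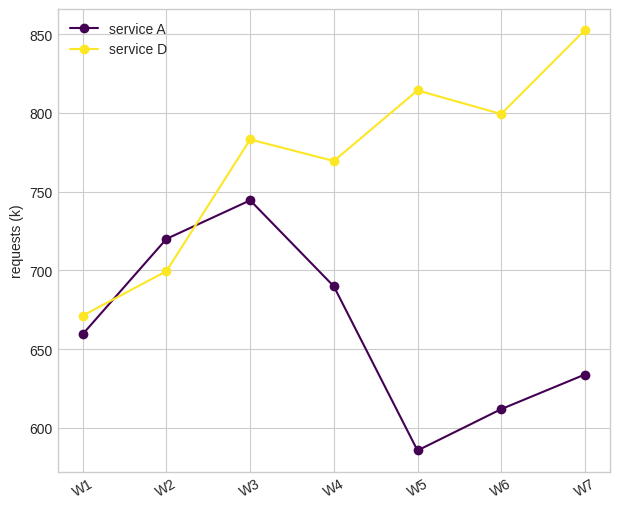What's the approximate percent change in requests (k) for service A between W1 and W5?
W1 ≈ 650, W5 ≈ 575; (575 − 650) / 650 ≈ -11.5%.

≈ -11.5%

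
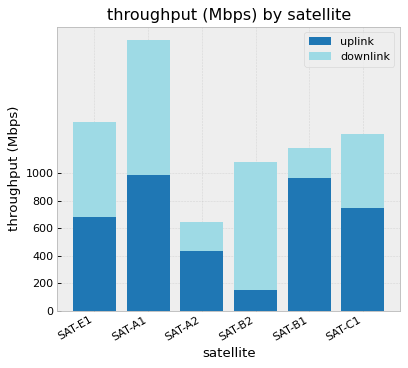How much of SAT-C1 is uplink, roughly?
≈ 800

uplink top ≈ 800, bottom ≈ 0; segment ≈ 800.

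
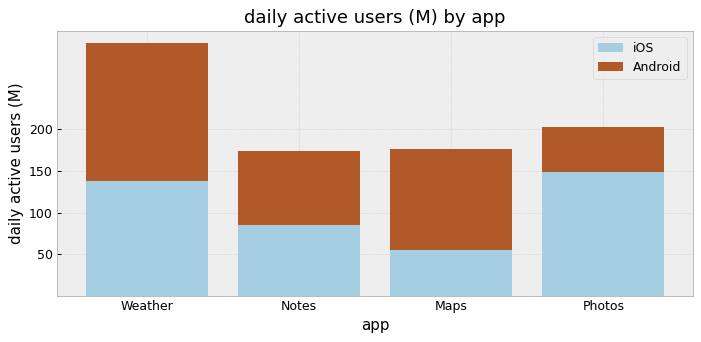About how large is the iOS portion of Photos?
iOS top ≈ 150, bottom ≈ 0; segment ≈ 150.

≈ 150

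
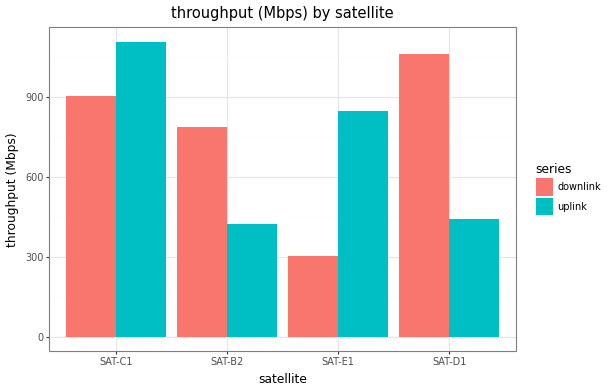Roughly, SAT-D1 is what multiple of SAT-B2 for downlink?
SAT-D1 ≈ 1100, SAT-B2 ≈ 800; 1100/800 ≈ 1.38.

≈ 1.38×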